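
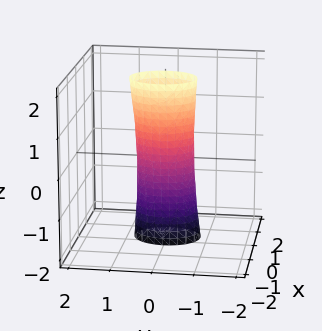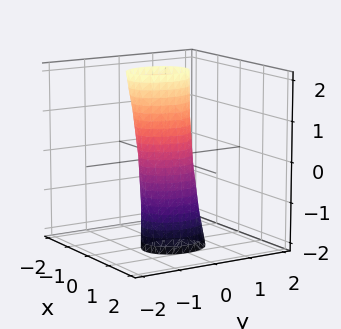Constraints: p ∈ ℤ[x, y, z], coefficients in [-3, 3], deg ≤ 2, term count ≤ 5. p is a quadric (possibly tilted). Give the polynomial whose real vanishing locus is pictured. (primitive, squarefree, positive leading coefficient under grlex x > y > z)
1. The degree is 2 — no degree-1 surface has this shape.
2. Reading off the gridlines: no z-intercept at any integer in the box.
3. Solving for integer coefficients yields p as stated.

3*x^2 + x*z + 2*y^2 - 1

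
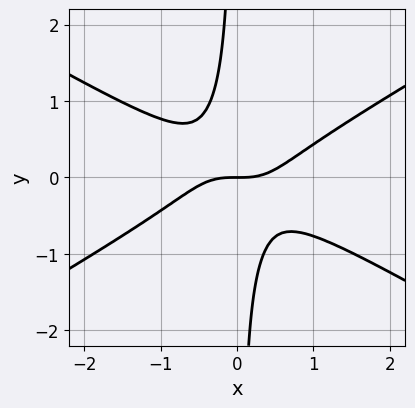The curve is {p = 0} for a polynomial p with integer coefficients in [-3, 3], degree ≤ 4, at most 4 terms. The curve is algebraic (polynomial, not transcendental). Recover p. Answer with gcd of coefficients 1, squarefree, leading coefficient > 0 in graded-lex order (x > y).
x^3 - 3*x*y^2 - y

(a) deg p = 3.
(b) From the axis intercepts and sections: it crosses the x-axis at the gridline x = 0; one y-axis crossing is at y = 0.
(c) Solving for integer coefficients yields p as stated.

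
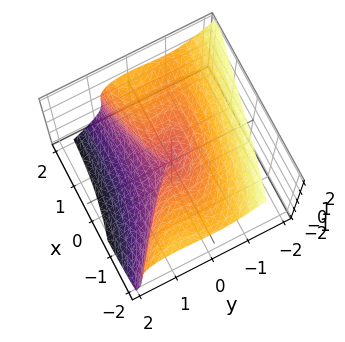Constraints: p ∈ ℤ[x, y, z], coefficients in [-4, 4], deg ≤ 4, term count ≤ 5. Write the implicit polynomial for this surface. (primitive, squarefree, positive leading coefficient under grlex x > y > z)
2*x*y^2 + 3*y^3 + 2*z^3 - x^2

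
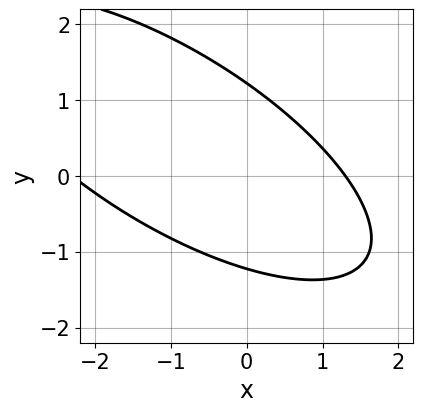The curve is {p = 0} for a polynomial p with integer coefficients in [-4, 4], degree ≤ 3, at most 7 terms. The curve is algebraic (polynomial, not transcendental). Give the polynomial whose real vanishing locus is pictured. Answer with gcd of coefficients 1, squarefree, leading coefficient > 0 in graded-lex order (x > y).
First, deg p = 2. The shape is more complex than any degree-1 curve.
Finally, putting this together gives p.

x^2 + 2*x*y + 2*y^2 + x - 3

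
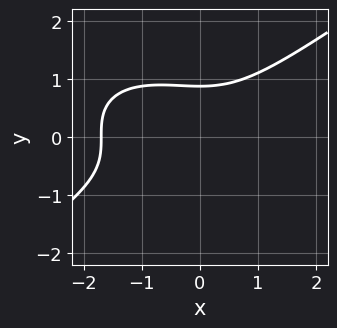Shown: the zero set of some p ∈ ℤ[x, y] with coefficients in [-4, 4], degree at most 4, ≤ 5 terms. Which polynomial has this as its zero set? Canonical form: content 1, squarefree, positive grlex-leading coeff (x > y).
x^3 - 3*y^3 + x^2 + 2

(a) Degree: no degree-2 curve has this shape, so deg p = 3.
(b) Matching integer coefficients to the picture gives p.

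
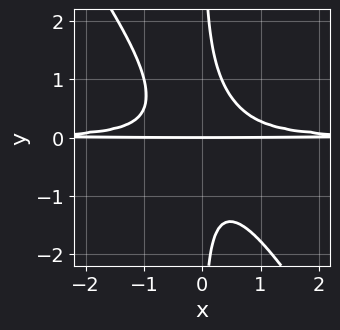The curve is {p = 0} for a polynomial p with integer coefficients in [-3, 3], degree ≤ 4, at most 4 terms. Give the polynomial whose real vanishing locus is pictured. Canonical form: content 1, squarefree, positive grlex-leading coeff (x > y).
3*x^2*y^2 + 2*x*y^3 - y

First, deg p = 4. The shape is more complex than any degree-3 curve.
Then, observable constraints: every point of the x-axis in the box is on the curve; it meets the y-axis at y = 0 (among the integer gridlines).
Finally, solving for integer coefficients yields p as stated.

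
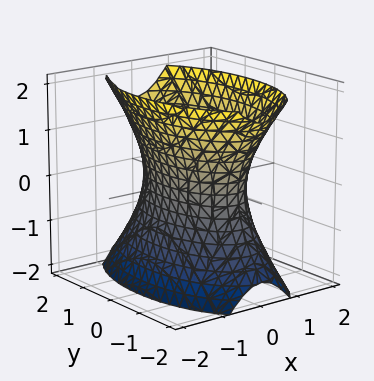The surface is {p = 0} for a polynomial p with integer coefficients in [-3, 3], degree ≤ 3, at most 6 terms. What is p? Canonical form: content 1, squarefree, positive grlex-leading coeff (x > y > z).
First, degree: an hourglass — one-sheet hyperboloid; a quadric, so deg p = 2.
Next, symmetries: the z ↦ −z reflection is a symmetry, so z appears only in even powers; it's symmetric under x → −x, forcing even powers of x; the y ↦ −y reflection is a symmetry, so y appears only in even powers.
Next, against the integer gridlines: the surface avoids every integer z-axis point in the box.
Finally, matching integer coefficients to the picture gives p.

3*x^2 + y^2 - z^2 - 2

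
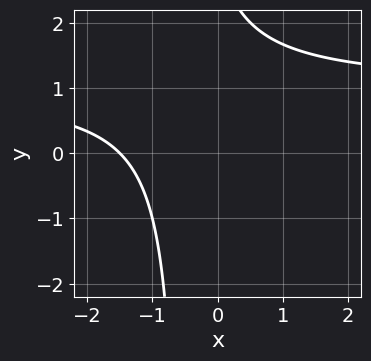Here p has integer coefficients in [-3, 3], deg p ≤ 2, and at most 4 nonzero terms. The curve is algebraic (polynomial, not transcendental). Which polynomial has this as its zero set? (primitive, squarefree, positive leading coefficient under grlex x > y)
2*x*y - 2*x + y - 3

First, deg p = 2. No degree-1 curve has this shape.
Next, from the axis intercepts and sections: no y-intercept at any integer in the box.
Finally, putting this together gives p.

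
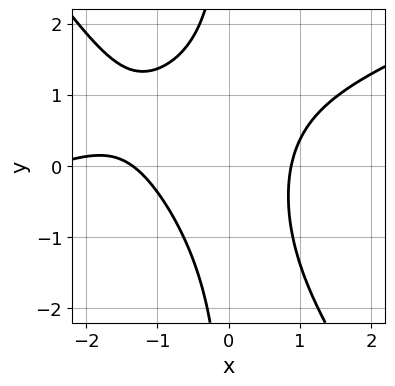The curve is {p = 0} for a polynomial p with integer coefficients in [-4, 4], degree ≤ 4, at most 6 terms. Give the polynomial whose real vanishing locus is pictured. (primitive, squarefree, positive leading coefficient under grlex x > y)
x^3 - 2*x^2*y - 2*x*y^2 + 3*x^2 - 3

Degree: the shape is more complex than any degree-2 curve, so deg p = 3.
From the visible intercepts: no y-intercept at any integer in the box.
Solving for integer coefficients yields p as stated.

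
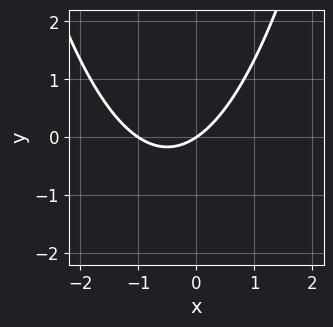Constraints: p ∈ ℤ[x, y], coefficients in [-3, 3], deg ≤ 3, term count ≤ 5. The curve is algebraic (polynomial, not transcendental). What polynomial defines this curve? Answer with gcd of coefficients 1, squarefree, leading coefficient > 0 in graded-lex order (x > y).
2*x^2 + 2*x - 3*y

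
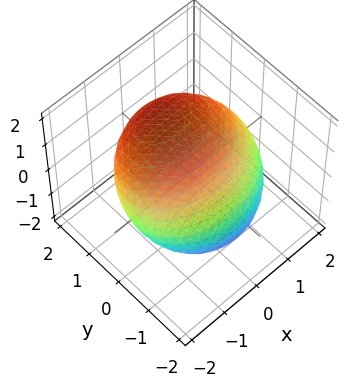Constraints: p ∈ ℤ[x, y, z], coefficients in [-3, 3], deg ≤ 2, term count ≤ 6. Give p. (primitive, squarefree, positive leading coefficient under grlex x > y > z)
x^2 + 2*y^2 - 3*y*z + 3*z^2 - 3

1. Degree: the shape is more complex than any degree-1 surface, so deg p = 2.
2. Observable constraints: the z-axis gridline crossings are at z ∈ {-1, 1}.
3. The integer polynomial consistent with all of this is the stated p.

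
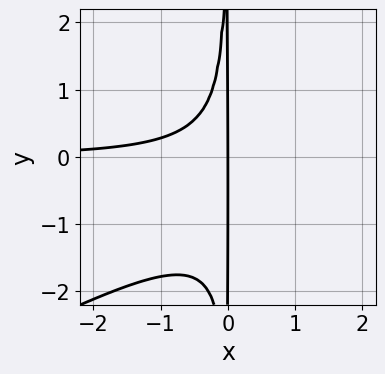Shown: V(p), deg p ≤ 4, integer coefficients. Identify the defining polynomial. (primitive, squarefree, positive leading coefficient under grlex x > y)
x^3*y - 2*x^2*y^2 - 2*x^2*y - x

First, deg p = 4.
Next, reading off the gridlines: the visible y-axis segment lies entirely on the curve; it meets the x-axis at x = 0 (among the integer gridlines).
Finally, matching integer coefficients to the picture gives p.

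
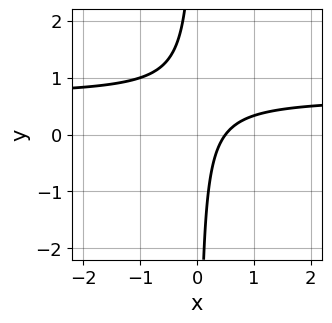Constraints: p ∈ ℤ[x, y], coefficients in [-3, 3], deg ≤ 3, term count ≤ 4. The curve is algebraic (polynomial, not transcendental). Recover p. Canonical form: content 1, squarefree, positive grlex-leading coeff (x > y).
3*x*y - 2*x + 1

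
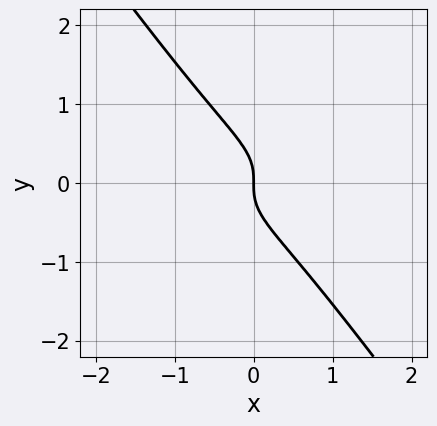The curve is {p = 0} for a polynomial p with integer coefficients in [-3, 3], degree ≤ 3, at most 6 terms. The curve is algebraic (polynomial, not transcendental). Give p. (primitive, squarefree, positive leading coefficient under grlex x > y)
The degree is 3 — the shape is more complex than any degree-2 curve.
From the visible intercepts: one y-axis crossing is at y = 0; it crosses the x-axis at the gridline x = 0.
Assembling these constraints gives the stated polynomial.

x^2*y - 2*x*y^2 - 2*y^3 - x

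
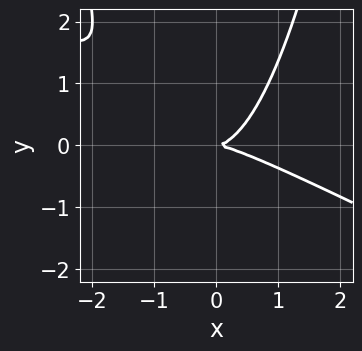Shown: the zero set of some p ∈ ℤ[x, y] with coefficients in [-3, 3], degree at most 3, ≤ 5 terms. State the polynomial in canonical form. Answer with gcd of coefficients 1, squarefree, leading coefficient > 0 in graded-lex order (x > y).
(a) The degree is 3 — the shape is more complex than any degree-2 curve.
(b) From the visible intercepts: it meets the y-axis at y = 0 (among the integer gridlines); it crosses the x-axis at the gridline x = 0.
(c) These observations pin down the coefficients.

x^3 + 2*x^2*y - 2*y^2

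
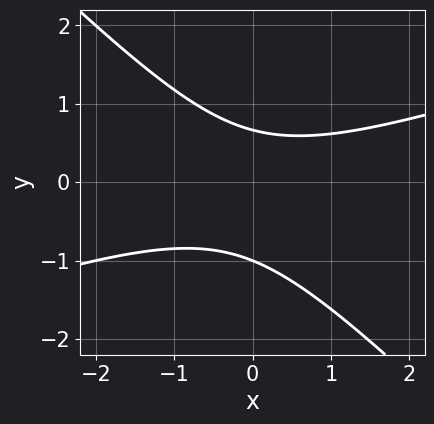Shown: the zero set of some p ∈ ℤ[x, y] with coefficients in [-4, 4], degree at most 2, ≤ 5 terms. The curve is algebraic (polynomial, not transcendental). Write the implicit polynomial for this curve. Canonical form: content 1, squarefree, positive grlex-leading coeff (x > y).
(a) Degree: a generic line meets the curve in up to 2 points, so deg p = 2.
(b) Against the integer gridlines: it crosses the y-axis at the gridline y = -1; the curve avoids every integer x-axis point in the box.
(c) The integer polynomial consistent with all of this is the stated p.

x^2 - 2*x*y - 3*y^2 - y + 2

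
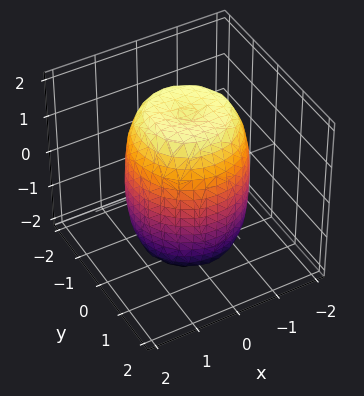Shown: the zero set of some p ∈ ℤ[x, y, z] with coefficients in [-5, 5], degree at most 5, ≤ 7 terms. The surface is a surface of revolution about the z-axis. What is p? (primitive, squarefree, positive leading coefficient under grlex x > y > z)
2*x^4 + 4*x^2*y^2 + 2*y^4 - 2*x^2 - 2*y^2 + z^2 - 3

The degree is 4 — no degree-3 surface has this shape.
Symmetry: the z-axis is an axis of rotation, so x and y enter only as x² + y².
From the visible intercepts: a circular section at z = 1 has radius between 1 and 2.
Putting this together gives p.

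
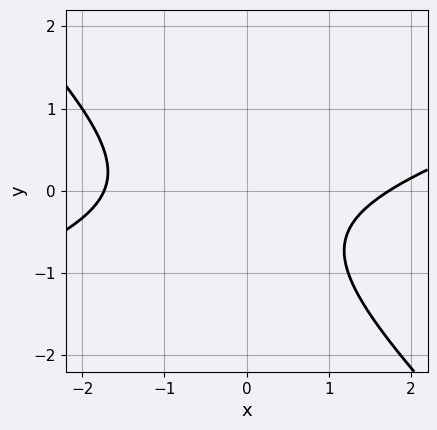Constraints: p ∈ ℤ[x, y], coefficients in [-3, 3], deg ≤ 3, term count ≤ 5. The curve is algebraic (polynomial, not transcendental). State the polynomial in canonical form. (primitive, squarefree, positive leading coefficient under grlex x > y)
(a) deg p = 2. No degree-1 curve has this shape.
(b) Reading off the gridlines: no y-intercept at any integer in the box.
(c) Solving for integer coefficients yields p as stated.

x^2 - 2*x*y - 3*y^2 - 2*y - 3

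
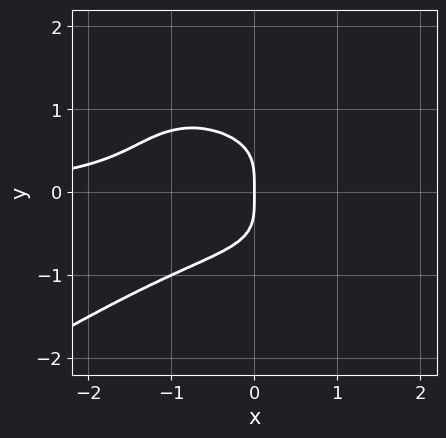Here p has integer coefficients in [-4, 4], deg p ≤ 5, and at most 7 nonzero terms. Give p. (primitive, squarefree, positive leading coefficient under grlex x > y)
x^3*y - x*y^3 - 3*y^4 - x^2*y - 2*x

(a) The degree is 4 — a generic line meets the curve in up to 4 points.
(b) Observable constraints: it meets the x-axis at x = 0 (among the integer gridlines); one y-axis crossing is at y = 0.
(c) Putting this together gives p.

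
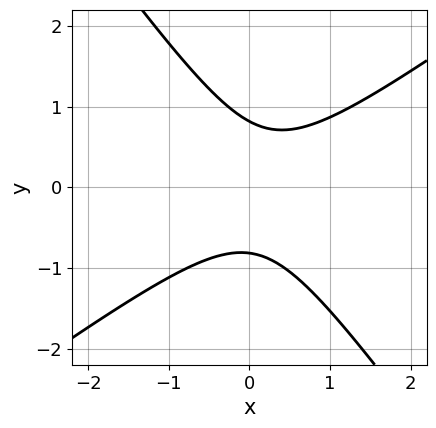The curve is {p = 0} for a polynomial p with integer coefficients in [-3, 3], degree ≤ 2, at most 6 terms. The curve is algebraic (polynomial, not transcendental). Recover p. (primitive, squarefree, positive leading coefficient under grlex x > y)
First, the degree is 2 — no degree-1 curve has this shape.
Next, against the integer gridlines: the curve avoids every integer x-axis point in the box.
Finally, putting this together gives p.

3*x^2 - 2*x*y - 3*y^2 - x + 2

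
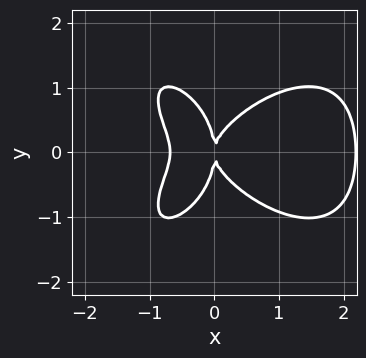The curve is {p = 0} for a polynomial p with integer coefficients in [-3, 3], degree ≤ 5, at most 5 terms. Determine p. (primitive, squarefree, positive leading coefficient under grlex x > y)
2*x^4 + 2*y^4 - 3*x^3 + 3*x*y^2 - 3*x^2

First, degree: the shape is more complex than any degree-3 curve, so deg p = 4.
Next, symmetries: it's symmetric under y → −y, forcing even powers of y.
Next, checking where it meets the axes: it meets the y-axis at y = 0 (among the integer gridlines); it meets the x-axis at x = 0 (among the integer gridlines).
Finally, fitting integer coefficients to these (and the overall shape) gives p.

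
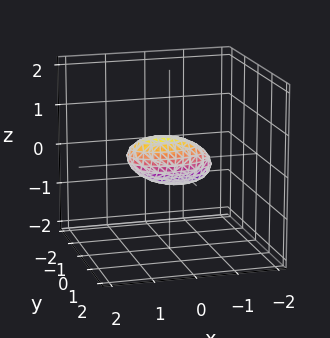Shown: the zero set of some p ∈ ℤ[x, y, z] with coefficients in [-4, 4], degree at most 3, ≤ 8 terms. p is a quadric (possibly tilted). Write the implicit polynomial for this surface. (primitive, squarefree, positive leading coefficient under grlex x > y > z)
x^2 - x*z + 3*y^2 - 3*y*z + 3*z^2 - 1

1. Degree: no degree-1 surface has this shape, so deg p = 2.
2. Checking where it meets the axes: among the integer gridlines, it crosses the x-axis at x ∈ {-1, 1}.
3. The integer polynomial consistent with all of this is the stated p.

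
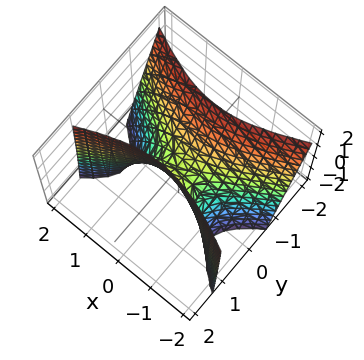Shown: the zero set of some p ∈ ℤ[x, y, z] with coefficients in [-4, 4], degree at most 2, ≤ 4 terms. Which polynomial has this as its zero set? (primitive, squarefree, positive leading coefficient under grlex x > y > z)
(a) deg p = 2. No degree-1 surface has this shape.
(b) Reading off the gridlines: it crosses the x-axis at the gridline x = 0; one y-axis crossing is at y = 0; it meets the z-axis at z = 0 (among the integer gridlines).
(c) Solving for integer coefficients yields p as stated.

x^2 - 3*y^2 - y*z + z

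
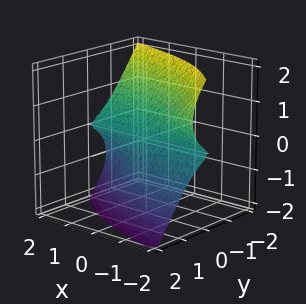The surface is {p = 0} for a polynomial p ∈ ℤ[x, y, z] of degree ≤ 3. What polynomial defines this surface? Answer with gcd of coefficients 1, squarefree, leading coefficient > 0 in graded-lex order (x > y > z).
3*x*z^2 + 3*y^3 + 3*y*z^2 + 3*z^3 + y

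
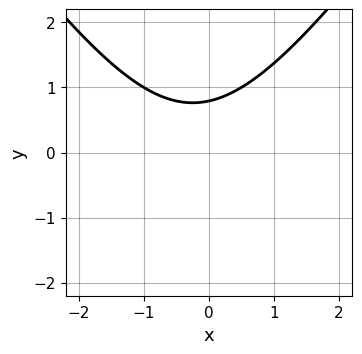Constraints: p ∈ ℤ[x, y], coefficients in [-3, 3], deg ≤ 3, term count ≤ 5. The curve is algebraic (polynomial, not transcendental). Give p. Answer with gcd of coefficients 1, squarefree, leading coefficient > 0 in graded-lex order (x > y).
First, the degree is 2 — a generic line meets the curve in up to 2 points.
Next, reading off the gridlines: the curve avoids every integer x-axis point in the box.
Finally, these observations pin down the coefficients.

2*x^2 - y^2 + x - 3*y + 3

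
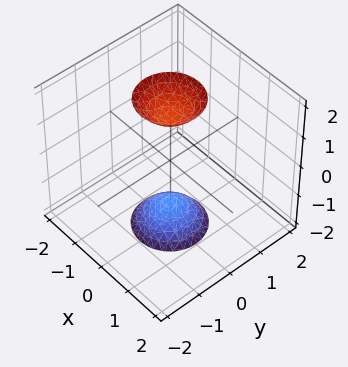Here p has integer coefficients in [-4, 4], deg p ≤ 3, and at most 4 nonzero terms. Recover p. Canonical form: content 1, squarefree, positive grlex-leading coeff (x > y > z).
(a) I count 2 distinct pieces. Treating them together as one polynomial.
(b) The degree is 2 — two separate bowl-shaped sheets opening away from each other; a quadric.
(c) Symmetries: it's symmetric under z → −z, forcing even powers of z; rotational symmetry about the z-axis ⇒ p depends on x, y only through x² + y².
(d) From the axis intercepts and sections: a circular section at z = 2 has radius between 0 and 1; the surface avoids every integer x-axis point in the box; the surface avoids every integer y-axis point in the box.
(e) Matching integer coefficients to the picture gives p.

3*x^2 + 3*y^2 - z^2 + 2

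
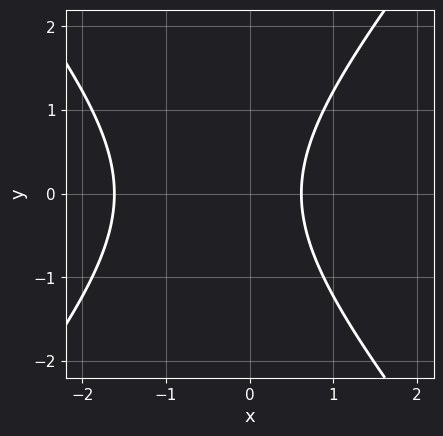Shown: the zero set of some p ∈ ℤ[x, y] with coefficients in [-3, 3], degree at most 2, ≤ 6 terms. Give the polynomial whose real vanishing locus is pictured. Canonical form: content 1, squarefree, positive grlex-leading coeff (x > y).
(a) Degree: a generic line meets the curve in up to 2 points, so deg p = 2.
(b) Symmetries: the y ↦ −y reflection is a symmetry, so y appears only in even powers.
(c) From the visible intercepts: the curve avoids every integer y-axis point in the box.
(d) Fitting integer coefficients to these (and the overall shape) gives p.

3*x^2 - 2*y^2 + 3*x - 3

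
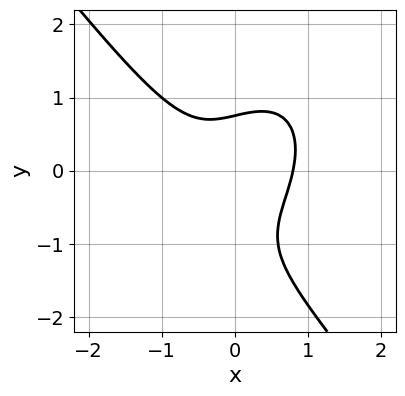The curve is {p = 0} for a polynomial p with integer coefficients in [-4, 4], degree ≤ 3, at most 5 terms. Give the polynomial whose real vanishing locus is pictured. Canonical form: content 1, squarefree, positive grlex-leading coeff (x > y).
2*x^3 + y^3 - x*y + y^2 - 1

(a) Degree: a generic line meets the curve in up to 3 points, so deg p = 3.
(b) The integer polynomial consistent with all of this is the stated p.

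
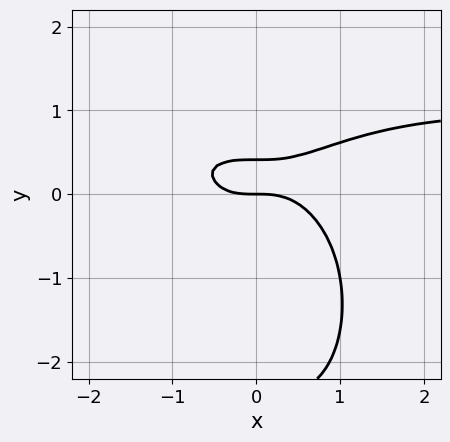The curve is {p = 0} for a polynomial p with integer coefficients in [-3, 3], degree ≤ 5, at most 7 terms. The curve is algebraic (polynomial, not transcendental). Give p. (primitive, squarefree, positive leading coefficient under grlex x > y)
x^3*y - x^3 + y^3 + 2*y^2 - y

1. Degree: the shape is more complex than any degree-3 curve, so deg p = 4.
2. Checking where it meets the axes: one x-axis crossing is at x = 0; one y-axis crossing is at y = 0.
3. Assembling these constraints gives the stated polynomial.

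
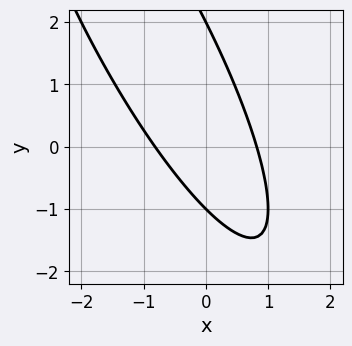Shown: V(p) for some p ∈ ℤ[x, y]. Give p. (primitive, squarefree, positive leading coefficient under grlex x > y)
3*x^2 + 3*x*y + y^2 - y - 2

First, deg p = 2. No degree-1 curve has this shape.
Then, from the visible intercepts: the y-axis gridline crossings are at y ∈ {-1, 2}.
Finally, the integer polynomial consistent with all of this is the stated p.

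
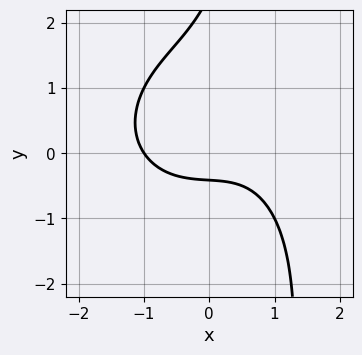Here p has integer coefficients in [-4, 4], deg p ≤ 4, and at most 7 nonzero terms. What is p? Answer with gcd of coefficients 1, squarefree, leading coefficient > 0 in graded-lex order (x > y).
x^3 + x*y^2 - y^2 + 2*y + 1

deg p = 3. The shape is more complex than any degree-2 curve.
From the visible intercepts: it crosses the x-axis at the gridline x = -1.
Solving for integer coefficients yields p as stated.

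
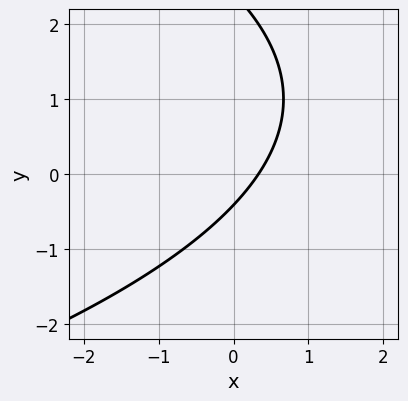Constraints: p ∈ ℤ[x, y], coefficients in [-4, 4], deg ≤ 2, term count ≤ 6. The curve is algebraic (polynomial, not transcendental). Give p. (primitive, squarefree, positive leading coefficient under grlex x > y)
deg p = 2. A generic line meets the curve in up to 2 points.
Putting this together gives p.

y^2 + 3*x - 2*y - 1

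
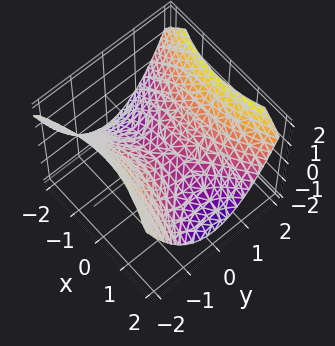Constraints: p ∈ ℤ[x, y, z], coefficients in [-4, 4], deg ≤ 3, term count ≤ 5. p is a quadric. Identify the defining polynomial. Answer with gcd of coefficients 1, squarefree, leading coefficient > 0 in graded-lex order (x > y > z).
x^2 - 2*y^2 + 3*z

First, deg p = 2. A saddle surface; a quadric.
Then, symmetries: mirror symmetry x ↦ −x ⇒ only even powers of x; it's symmetric under y → −y, forcing even powers of y.
Then, reading off the gridlines: it crosses the x-axis at the gridline x = 0; one y-axis crossing is at y = 0.
Finally, the integer polynomial consistent with all of this is the stated p.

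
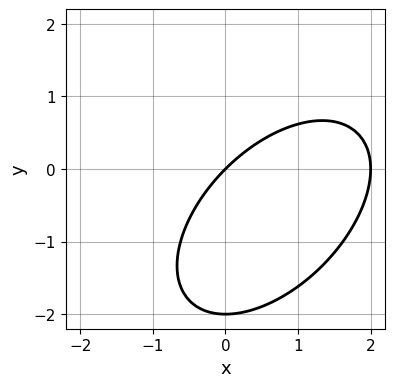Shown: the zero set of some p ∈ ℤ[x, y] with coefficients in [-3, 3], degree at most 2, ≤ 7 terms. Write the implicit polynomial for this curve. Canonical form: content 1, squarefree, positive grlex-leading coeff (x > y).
1. Degree: the shape is more complex than any degree-1 curve, so deg p = 2.
2. From the visible intercepts: among the integer gridlines, it crosses the y-axis at y ∈ {-2, 0}; the x-axis gridline crossings are at x ∈ {0, 2}.
3. Solving for integer coefficients yields p as stated.

x^2 - x*y + y^2 - 2*x + 2*y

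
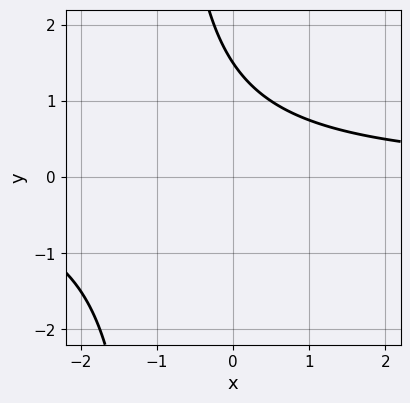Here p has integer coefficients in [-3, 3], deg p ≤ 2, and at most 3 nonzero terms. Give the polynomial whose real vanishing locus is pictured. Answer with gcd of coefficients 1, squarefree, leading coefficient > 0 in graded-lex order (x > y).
First, degree: a generic line meets the curve in up to 2 points, so deg p = 2.
Next, against the integer gridlines: the curve avoids every integer x-axis point in the box.
Finally, putting this together gives p.

2*x*y + 2*y - 3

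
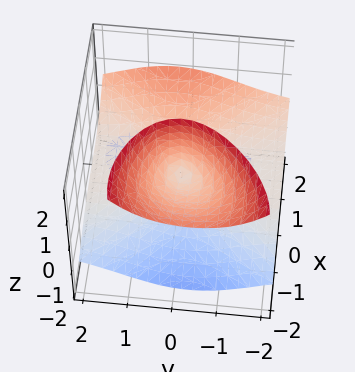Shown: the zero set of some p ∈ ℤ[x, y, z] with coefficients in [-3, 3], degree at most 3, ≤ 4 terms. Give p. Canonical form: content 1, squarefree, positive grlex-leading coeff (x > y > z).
x^3 + x*y*z - 3*x*z^2 - 3*y^2*z

The picture has 2 separate pieces. They look like related sheets of one shape, so recover p as a whole.
Degree: a generic line meets the surface in up to 3 points, so deg p = 3.
Against the integer gridlines: the visible z-axis segment lies entirely on the surface; one x-axis crossing is at x = 0; every point of the y-axis in the box is on the surface.
Fitting integer coefficients to these (and the overall shape) gives p.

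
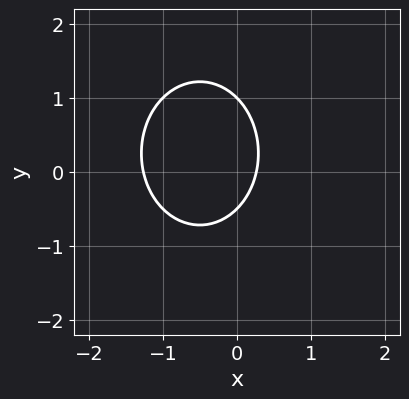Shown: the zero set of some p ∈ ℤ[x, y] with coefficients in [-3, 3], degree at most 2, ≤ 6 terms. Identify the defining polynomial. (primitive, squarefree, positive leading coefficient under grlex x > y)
3*x^2 + 2*y^2 + 3*x - y - 1

(a) Degree: the shape is more complex than any degree-1 curve, so deg p = 2.
(b) Observable constraints: it crosses the y-axis at the gridline y = 1.
(c) Assembling these constraints gives the stated polynomial.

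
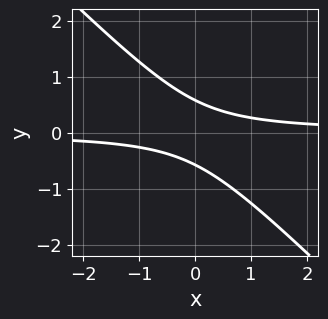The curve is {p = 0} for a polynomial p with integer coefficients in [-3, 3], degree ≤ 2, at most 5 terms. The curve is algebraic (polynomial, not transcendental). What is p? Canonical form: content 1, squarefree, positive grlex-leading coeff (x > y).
3*x*y + 3*y^2 - 1

The degree is 2 — no degree-1 curve has this shape.
Reading off the gridlines: the curve avoids every integer x-axis point in the box.
Assembling these constraints gives the stated polynomial.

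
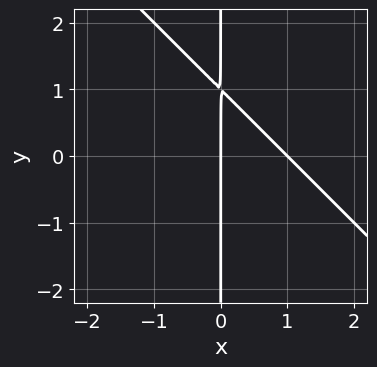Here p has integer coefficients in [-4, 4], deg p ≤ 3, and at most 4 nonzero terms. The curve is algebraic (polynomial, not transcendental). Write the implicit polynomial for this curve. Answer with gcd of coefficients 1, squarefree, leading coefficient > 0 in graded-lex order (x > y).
x^2 + x*y - x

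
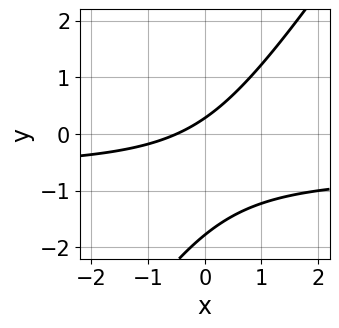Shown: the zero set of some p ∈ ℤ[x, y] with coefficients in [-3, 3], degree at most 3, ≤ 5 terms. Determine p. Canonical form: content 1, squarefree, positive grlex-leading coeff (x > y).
The degree is 2 — no degree-1 curve has this shape.
Solving for integer coefficients yields p as stated.

3*x*y - 2*y^2 + 2*x - 3*y + 1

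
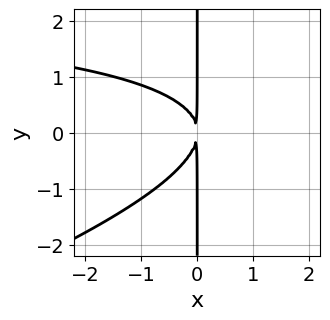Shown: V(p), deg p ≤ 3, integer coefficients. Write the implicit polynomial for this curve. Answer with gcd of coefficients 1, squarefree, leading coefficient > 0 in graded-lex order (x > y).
The degree is 3 — a generic line meets the curve in up to 3 points.
Against the integer gridlines: every point of the y-axis in the box is on the curve.
Matching integer coefficients to the picture gives p.

x^2*y - 3*x*y^2 - 3*x^2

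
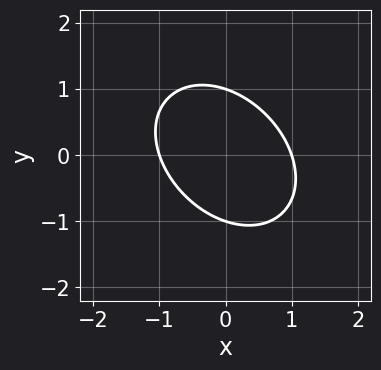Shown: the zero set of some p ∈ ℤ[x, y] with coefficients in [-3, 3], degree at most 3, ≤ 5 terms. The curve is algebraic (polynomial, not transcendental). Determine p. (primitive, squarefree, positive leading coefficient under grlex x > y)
3*x^2 + 2*x*y + 3*y^2 - 3

1. deg p = 2. A generic line meets the curve in up to 2 points.
2. Reading off the gridlines: among the integer gridlines, it crosses the y-axis at y ∈ {-1, 1}; among the integer gridlines, it crosses the x-axis at x ∈ {-1, 1}.
3. Fitting integer coefficients to these (and the overall shape) gives p.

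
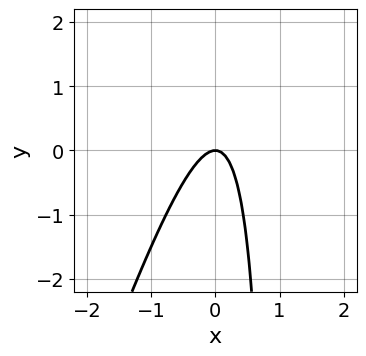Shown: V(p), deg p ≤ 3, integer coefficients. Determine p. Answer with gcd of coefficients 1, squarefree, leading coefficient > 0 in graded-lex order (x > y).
3*x^2 - x*y + y

Degree: a generic line meets the curve in up to 2 points, so deg p = 2.
Against the integer gridlines: one x-axis crossing is at x = 0; it crosses the y-axis at the gridline y = 0.
Assembling these constraints gives the stated polynomial.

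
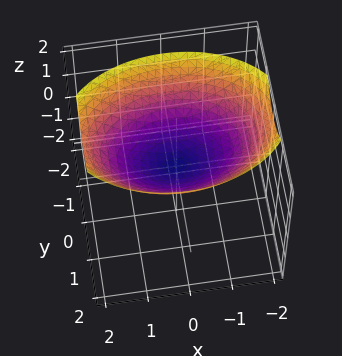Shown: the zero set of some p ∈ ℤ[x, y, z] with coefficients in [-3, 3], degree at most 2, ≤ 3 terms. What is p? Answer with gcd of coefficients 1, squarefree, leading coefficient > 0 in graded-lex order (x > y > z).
x^2 + 2*y^2 - 3*z

deg p = 2.
Symmetries: the x ↦ −x reflection is a symmetry, so x appears only in even powers; it's symmetric under y → −y, forcing even powers of y.
Reading off the gridlines: it crosses the x-axis at the gridline x = 0; it meets the z-axis at z = 0 (among the integer gridlines); one y-axis crossing is at y = 0.
Matching integer coefficients to the picture gives p.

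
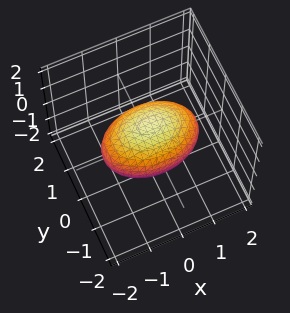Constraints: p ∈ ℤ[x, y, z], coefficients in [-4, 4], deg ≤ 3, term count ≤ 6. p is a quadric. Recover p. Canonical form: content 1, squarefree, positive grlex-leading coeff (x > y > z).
x^2 + 2*y^2 + 2*z^2 - 2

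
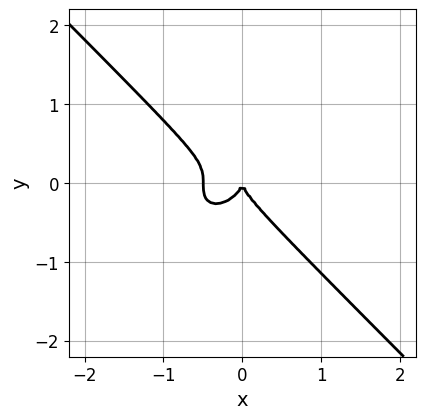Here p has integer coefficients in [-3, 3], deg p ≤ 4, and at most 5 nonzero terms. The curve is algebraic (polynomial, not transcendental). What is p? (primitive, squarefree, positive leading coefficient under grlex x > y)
2*x^3 + 2*y^3 + x^2

(a) deg p = 3.
(b) From the axis intercepts and sections: it meets the x-axis at x = 0 (among the integer gridlines); one y-axis crossing is at y = 0.
(c) Fitting integer coefficients to these (and the overall shape) gives p.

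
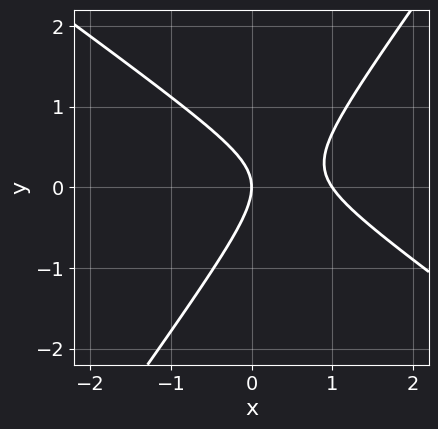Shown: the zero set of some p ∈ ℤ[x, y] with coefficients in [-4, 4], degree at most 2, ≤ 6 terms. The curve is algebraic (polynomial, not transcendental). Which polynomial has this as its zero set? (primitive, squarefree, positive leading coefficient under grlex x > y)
Degree: the shape is more complex than any degree-1 curve, so deg p = 2.
Checking where it meets the axes: it meets the y-axis at y = 0 (among the integer gridlines); among the integer gridlines, it crosses the x-axis at x ∈ {0, 1}.
These observations pin down the coefficients.

3*x^2 + 2*x*y - 3*y^2 - 3*x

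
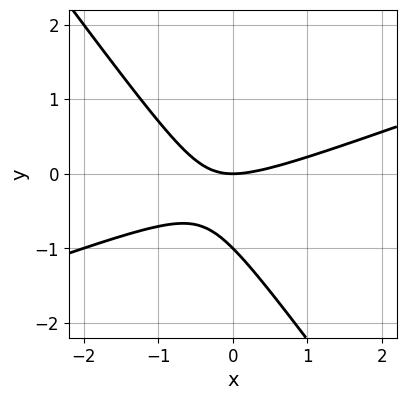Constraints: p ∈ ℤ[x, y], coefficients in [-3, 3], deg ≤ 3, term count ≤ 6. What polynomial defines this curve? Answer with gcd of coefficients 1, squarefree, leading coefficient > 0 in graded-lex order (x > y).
x^2 - 2*x*y - 2*y^2 - 2*y

(a) deg p = 2. A generic line meets the curve in up to 2 points.
(b) Reading off the gridlines: one x-axis crossing is at x = 0; among the integer gridlines, it crosses the y-axis at y ∈ {-1, 0}.
(c) Matching integer coefficients to the picture gives p.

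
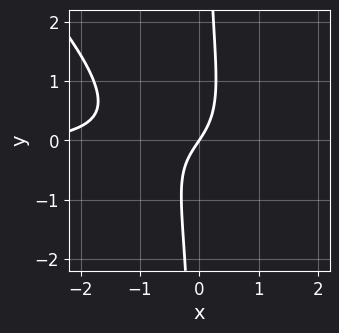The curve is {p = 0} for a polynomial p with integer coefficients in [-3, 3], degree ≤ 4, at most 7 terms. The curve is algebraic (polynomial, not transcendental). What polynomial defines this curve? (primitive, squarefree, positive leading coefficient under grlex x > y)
3*x^2*y + 3*x*y^2 + x^2 + 3*x - 2*y

(a) Degree: the shape is more complex than any degree-2 curve, so deg p = 3.
(b) Checking where it meets the axes: one x-axis crossing is at x = 0; it meets the y-axis at y = 0 (among the integer gridlines).
(c) Assembling these constraints gives the stated polynomial.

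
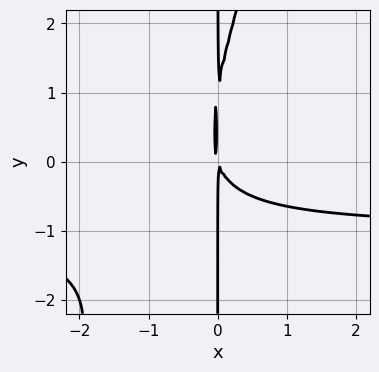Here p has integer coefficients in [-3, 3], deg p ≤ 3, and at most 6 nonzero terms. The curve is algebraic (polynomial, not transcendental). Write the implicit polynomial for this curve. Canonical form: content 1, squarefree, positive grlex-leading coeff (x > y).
(a) Degree: a generic line meets the curve in up to 3 points, so deg p = 3.
(b) From the visible intercepts: the visible y-axis segment lies entirely on the curve.
(c) Solving for integer coefficients yields p as stated.

3*x^2*y - x*y^2 + 3*x^2 + x*y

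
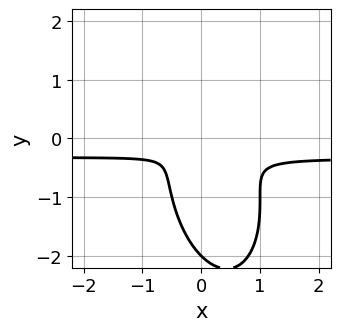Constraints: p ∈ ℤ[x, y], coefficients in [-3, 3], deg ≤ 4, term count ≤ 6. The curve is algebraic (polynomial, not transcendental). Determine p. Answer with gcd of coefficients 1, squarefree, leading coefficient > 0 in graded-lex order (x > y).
(a) The degree is 3 — a generic line meets the curve in up to 3 points.
(b) From the visible intercepts: it meets the y-axis at y = -2 (among the integer gridlines).
(c) Assembling these constraints gives the stated polynomial.

3*x^2*y + x*y^2 + y^3 + x^2 + 2*y^2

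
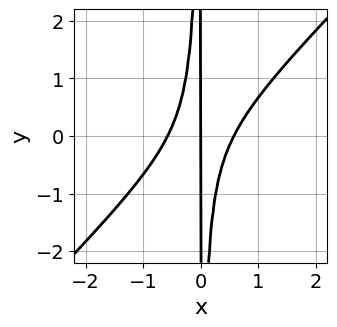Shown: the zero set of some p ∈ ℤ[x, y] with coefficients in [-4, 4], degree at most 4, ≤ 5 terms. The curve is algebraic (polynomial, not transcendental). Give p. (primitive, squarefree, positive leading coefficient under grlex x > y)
(a) The degree is 3 — no degree-2 curve has this shape.
(b) From the visible intercepts: it crosses the x-axis at the gridline x = 0; the visible y-axis segment lies entirely on the curve.
(c) Together with the visible shape, these determine p as stated.

3*x^3 - 3*x^2*y - x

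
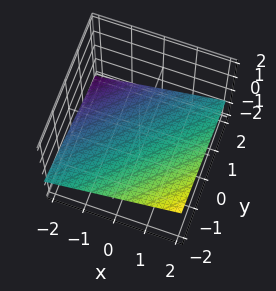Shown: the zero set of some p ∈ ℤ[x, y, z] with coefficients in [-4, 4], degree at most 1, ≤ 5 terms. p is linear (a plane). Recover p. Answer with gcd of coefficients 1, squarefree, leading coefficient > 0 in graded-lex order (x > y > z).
x - y - 3*z - 2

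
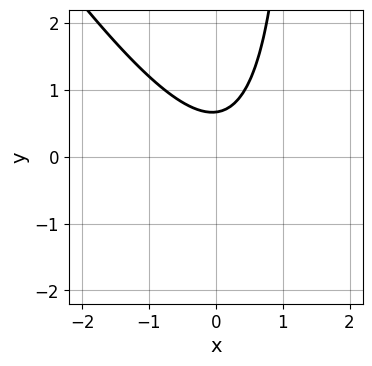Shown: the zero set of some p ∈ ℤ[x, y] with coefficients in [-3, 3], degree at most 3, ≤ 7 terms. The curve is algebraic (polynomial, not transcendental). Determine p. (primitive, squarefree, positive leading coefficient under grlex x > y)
1. The degree is 2 — no degree-1 curve has this shape.
2. Observable constraints: no x-intercept at any integer in the box.
3. Assembling these constraints gives the stated polynomial.

3*x^2 + 2*x*y - x - 3*y + 2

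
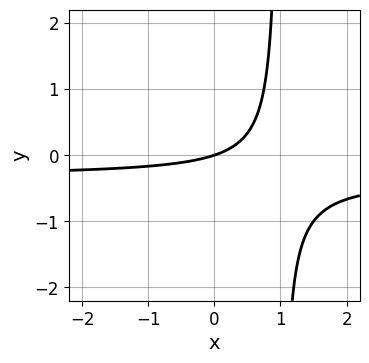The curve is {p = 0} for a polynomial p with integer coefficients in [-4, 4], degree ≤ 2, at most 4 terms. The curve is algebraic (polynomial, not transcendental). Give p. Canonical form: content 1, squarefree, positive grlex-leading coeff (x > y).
3*x*y + x - 3*y

1. Degree: no degree-1 curve has this shape, so deg p = 2.
2. From the visible intercepts: it meets the x-axis at x = 0 (among the integer gridlines); it crosses the y-axis at the gridline y = 0.
3. The integer polynomial consistent with all of this is the stated p.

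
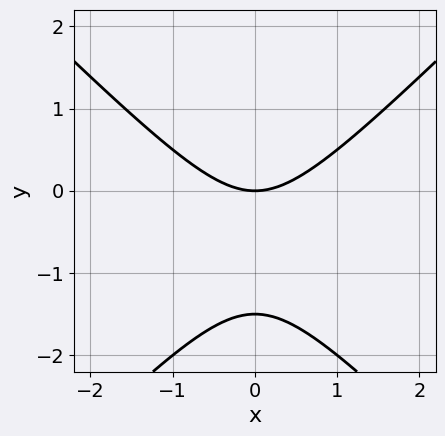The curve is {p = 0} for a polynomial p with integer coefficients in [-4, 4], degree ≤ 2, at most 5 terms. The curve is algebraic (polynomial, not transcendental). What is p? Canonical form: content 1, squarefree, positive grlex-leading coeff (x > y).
2*x^2 - 2*y^2 - 3*y

1. deg p = 2. The shape is more complex than any degree-1 curve.
2. Symmetries: mirror symmetry x ↦ −x ⇒ only even powers of x.
3. From the axis intercepts and sections: one x-axis crossing is at x = 0; it meets the y-axis at y = 0 (among the integer gridlines).
4. Matching integer coefficients to the picture gives p.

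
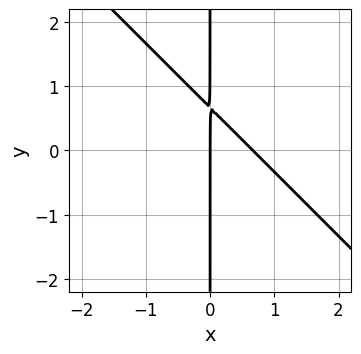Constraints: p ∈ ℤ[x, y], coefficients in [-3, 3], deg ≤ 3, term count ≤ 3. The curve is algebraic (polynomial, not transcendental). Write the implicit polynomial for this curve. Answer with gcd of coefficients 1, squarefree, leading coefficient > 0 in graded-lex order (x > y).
3*x^2 + 3*x*y - 2*x

deg p = 2. No degree-1 curve has this shape.
Observable constraints: it meets the x-axis at x = 0 (among the integer gridlines); every point of the y-axis in the box is on the curve.
Putting this together gives p.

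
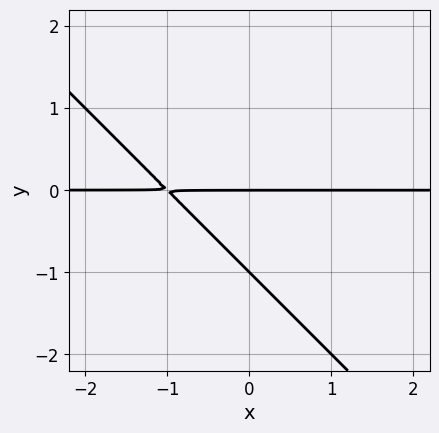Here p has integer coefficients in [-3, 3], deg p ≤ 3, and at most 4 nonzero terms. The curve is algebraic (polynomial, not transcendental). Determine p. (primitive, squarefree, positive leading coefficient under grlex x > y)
x*y + y^2 + y

1. The degree is 2 — the shape is more complex than any degree-1 curve.
2. Against the integer gridlines: the y-axis gridline crossings are at y ∈ {-1, 0}; every point of the x-axis in the box is on the curve.
3. These observations pin down the coefficients.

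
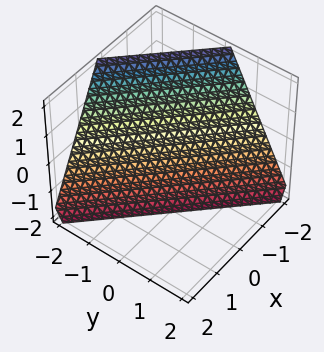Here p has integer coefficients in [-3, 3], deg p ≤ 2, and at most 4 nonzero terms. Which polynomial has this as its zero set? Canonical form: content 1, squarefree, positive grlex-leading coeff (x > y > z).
2*x + 2*y + z + 2

First, the degree is 1 — the surface is flat (a plane).
Next, observable constraints: it crosses the x-axis at the gridline x = -1; it crosses the z-axis at the gridline z = -2; it meets the y-axis at y = -1 (among the integer gridlines).
Finally, matching integer coefficients to the picture gives p.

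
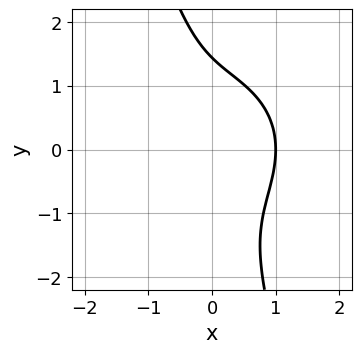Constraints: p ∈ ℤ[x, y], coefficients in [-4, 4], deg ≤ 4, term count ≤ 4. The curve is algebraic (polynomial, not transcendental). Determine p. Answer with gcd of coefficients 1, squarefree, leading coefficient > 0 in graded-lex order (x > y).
3*x^3 + 3*x*y^2 + y^3 - 3

(a) deg p = 3. No degree-2 curve has this shape.
(b) From the visible intercepts: one x-axis crossing is at x = 1.
(c) The integer polynomial consistent with all of this is the stated p.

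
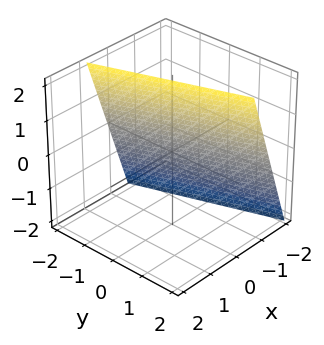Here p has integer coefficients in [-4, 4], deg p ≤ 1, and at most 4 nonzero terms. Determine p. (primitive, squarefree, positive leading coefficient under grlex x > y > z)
Degree: every cross-section is a straight line — this is a plane, so deg p = 1.
Reading off the gridlines: it meets the z-axis at z = 2 (among the integer gridlines); it meets the y-axis at y = -2 (among the integer gridlines).
Solving for integer coefficients yields p as stated.

3*x + y - z + 2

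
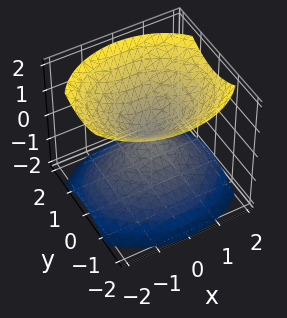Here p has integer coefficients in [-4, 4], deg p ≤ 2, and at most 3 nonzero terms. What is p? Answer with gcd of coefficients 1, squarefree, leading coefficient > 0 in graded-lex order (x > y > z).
2*x^2 + 3*y^2 - 3*z^2

There are 2 components. They look like related sheets of one shape, so recover p as a whole.
Degree: a double cone through the origin; a quadric, so deg p = 2.
Symmetries: mirror symmetry x ↦ −x ⇒ only even powers of x; mirror symmetry y ↦ −y ⇒ only even powers of y; it's symmetric under z → −z, forcing even powers of z.
Observable constraints: one x-axis crossing is at x = 0; it meets the z-axis at z = 0 (among the integer gridlines); one y-axis crossing is at y = 0.
Putting this together gives p.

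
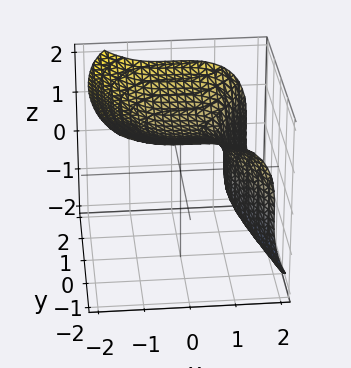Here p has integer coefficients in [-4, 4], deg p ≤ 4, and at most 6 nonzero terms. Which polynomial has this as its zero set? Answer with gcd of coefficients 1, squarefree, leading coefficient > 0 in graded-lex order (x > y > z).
x^3 + z^3 - y^2 - 1

First, deg p = 3. A generic line meets the surface in up to 3 points.
Next, observable constraints: it misses every integer gridline on the y-axis; it meets the z-axis at z = 1 (among the integer gridlines).
Finally, these observations pin down the coefficients. Check: (1, 0, 0) on the x-axis lies on the surface, and p(1, 0, 0) = 0. ✓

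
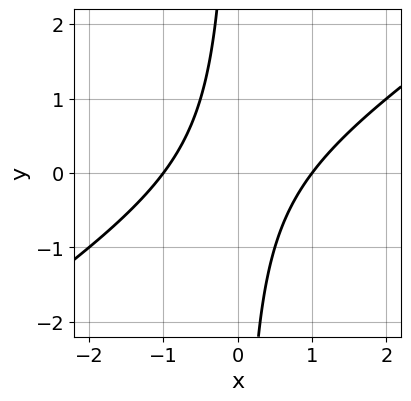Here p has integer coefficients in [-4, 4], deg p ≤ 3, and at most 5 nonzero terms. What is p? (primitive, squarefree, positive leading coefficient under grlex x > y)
2*x^2 - 3*x*y - 2

(a) deg p = 2. The shape is more complex than any degree-1 curve.
(b) From the visible intercepts: the curve avoids every integer y-axis point in the box; the x-axis gridline crossings are at x ∈ {-1, 1}.
(c) Putting this together gives p.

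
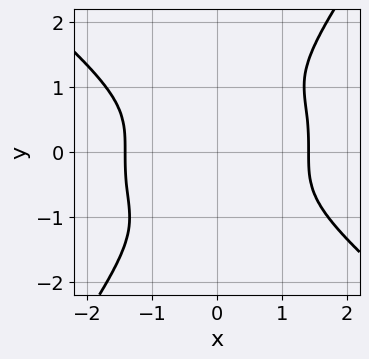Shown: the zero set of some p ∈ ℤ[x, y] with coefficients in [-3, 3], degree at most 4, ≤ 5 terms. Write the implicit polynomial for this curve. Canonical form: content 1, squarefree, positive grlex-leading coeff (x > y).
x^4 + x*y^3 - y^4 - 2*x^2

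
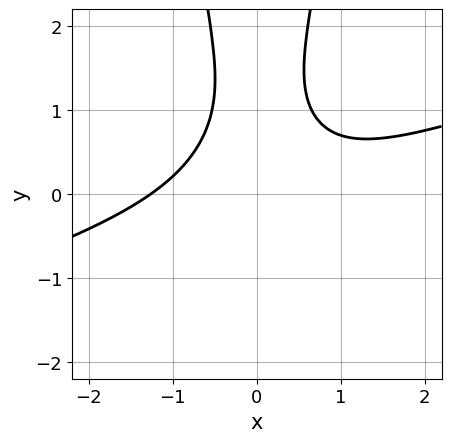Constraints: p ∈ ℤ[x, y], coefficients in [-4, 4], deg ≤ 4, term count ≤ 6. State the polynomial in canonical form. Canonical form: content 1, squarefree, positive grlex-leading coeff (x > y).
x^3 - 3*x^2*y + y^2 - 2*y + 2

1. Degree: the shape is more complex than any degree-2 curve, so deg p = 3.
2. Reading off the gridlines: it misses every integer gridline on the y-axis.
3. Putting this together gives p.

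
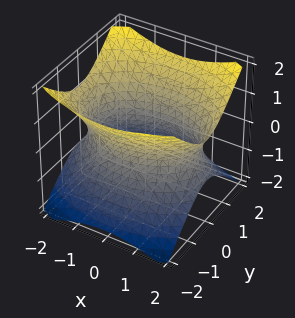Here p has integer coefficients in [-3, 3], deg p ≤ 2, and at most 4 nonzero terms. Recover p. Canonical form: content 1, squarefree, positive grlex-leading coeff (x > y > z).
Degree: an hourglass — one-sheet hyperboloid; a quadric, so deg p = 2.
Symmetries: it's symmetric under z → −z, forcing even powers of z; it's symmetric under y → −y, forcing even powers of y; mirror symmetry x ↦ −x ⇒ only even powers of x.
Reading off the gridlines: the surface avoids every integer z-axis point in the box.
The integer polynomial consistent with all of this is the stated p.

x^2 + 2*y^2 - 2*z^2 - 3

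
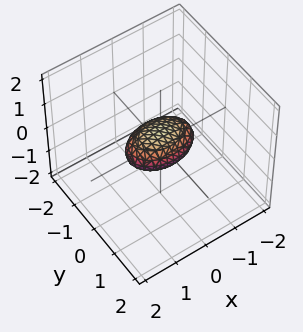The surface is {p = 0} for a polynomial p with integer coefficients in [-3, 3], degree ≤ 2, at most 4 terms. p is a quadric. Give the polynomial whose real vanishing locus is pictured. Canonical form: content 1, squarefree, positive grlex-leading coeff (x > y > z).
1. Degree: a closed, bounded, convex surface; a quadric, so deg p = 2.
2. Symmetries: the y ↦ −y reflection is a symmetry, so y appears only in even powers; it's symmetric under z → −z, forcing even powers of z; the x ↦ −x reflection is a symmetry, so x appears only in even powers.
3. Against the integer gridlines: among the integer gridlines, it crosses the x-axis at x ∈ {-1, 1}.
4. Solving for integer coefficients yields p as stated.

x^2 + 2*y^2 + 3*z^2 - 1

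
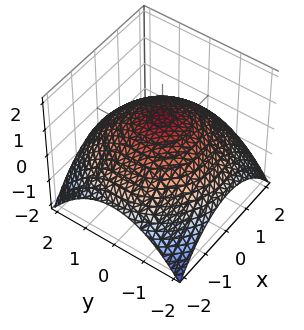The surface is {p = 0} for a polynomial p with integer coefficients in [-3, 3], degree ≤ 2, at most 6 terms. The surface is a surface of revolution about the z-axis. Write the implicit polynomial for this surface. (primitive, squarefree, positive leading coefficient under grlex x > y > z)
x^2 + y^2 + 3*z - 3

(a) deg p = 2.
(b) Symmetries: the z-axis is an axis of rotation, so x and y enter only as x² + y².
(c) Observable constraints: a circular section at z = 0 has radius between 1 and 2; it crosses the z-axis at the gridline z = 1.
(d) The integer polynomial consistent with all of this is the stated p.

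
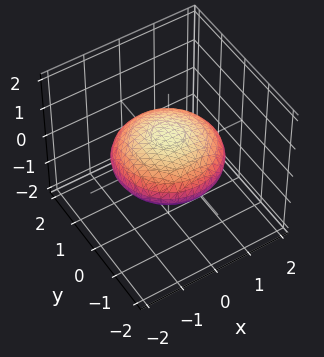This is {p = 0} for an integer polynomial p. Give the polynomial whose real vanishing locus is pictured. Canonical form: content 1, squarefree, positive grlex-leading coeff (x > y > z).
x^2 + y^2 + 3*z^2 - 2

deg p = 2. A closed, bounded, convex surface; a quadric.
Symmetry: the surface is invariant under rotation about z: p = q(x² + y², z); the z ↦ −z reflection is a symmetry, so z appears only in even powers.
From the axis intercepts and sections: a circular section at z = 0 has radius between 1 and 2.
Putting this together gives p.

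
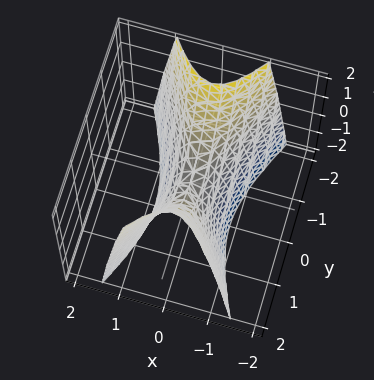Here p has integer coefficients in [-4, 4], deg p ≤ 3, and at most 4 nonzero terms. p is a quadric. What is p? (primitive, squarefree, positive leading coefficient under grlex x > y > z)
First, degree: a hyperbolic paraboloid; a quadric, so deg p = 2.
Then, symmetries: the y ↦ −y reflection is a symmetry, so y appears only in even powers; the x ↦ −x reflection is a symmetry, so x appears only in even powers.
Next, observable constraints: one y-axis crossing is at y = 0; one z-axis crossing is at z = 0.
Finally, putting this together gives p.

3*x^2 - y^2 + z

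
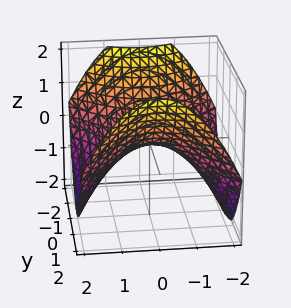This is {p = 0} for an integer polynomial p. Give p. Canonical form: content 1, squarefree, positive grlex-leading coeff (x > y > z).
First, deg p = 2. A hyperbolic paraboloid; a quadric.
Then, symmetries: mirror symmetry y ↦ −y ⇒ only even powers of y; the x ↦ −x reflection is a symmetry, so x appears only in even powers.
Then, from the axis intercepts and sections: it crosses the y-axis at the gridline y = 0; it meets the z-axis at z = 0 (among the integer gridlines); one x-axis crossing is at x = 0.
Finally, fitting integer coefficients to these (and the overall shape) gives p.

x^2 - y^2 + 2*z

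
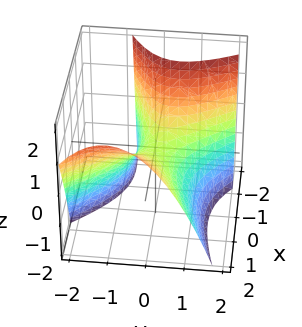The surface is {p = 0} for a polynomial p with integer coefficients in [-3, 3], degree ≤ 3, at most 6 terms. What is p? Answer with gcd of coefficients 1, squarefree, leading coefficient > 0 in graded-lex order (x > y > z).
x^2 - 2*x*y - x*z - 2*y^2 - 2*z

1. deg p = 2. The shape is more complex than any degree-1 surface.
2. Reading off the gridlines: one x-axis crossing is at x = 0; one y-axis crossing is at y = 0; it crosses the z-axis at the gridline z = 0.
3. Matching integer coefficients to the picture gives p.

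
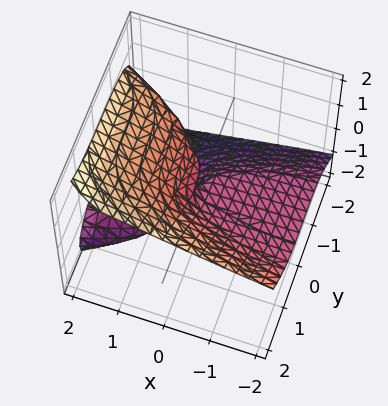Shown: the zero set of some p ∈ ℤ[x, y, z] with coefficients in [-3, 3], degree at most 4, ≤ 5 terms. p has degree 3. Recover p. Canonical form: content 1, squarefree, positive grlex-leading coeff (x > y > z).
y^3 - 2*z^3 + 3*x*z

The degree is 3 — no degree-2 surface has this shape.
Against the integer gridlines: one y-axis crossing is at y = 0; the visible x-axis segment lies entirely on the surface; it meets the z-axis at z = 0 (among the integer gridlines).
The integer polynomial consistent with all of this is the stated p.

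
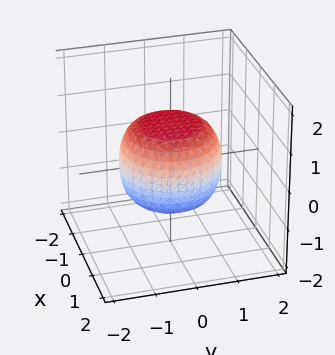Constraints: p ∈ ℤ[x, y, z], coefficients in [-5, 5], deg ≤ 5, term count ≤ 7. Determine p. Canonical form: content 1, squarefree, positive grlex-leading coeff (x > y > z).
2*x^4 + 4*x^2*y^2 + 2*y^4 - x^2 - y^2 + 3*z^2 - 3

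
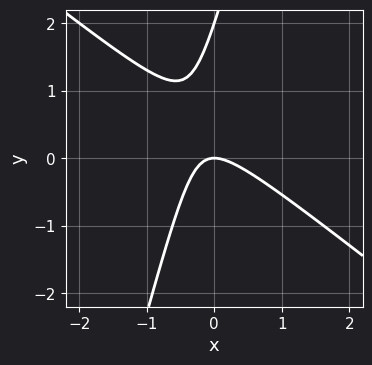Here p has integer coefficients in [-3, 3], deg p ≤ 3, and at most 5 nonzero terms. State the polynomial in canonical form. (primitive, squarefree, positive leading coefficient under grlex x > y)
3*x^2 + 3*x*y - y^2 + 2*y

1. The degree is 2 — a generic line meets the curve in up to 2 points.
2. Observable constraints: among the integer gridlines, it crosses the y-axis at y ∈ {0, 2}; it crosses the x-axis at the gridline x = 0.
3. Matching integer coefficients to the picture gives p.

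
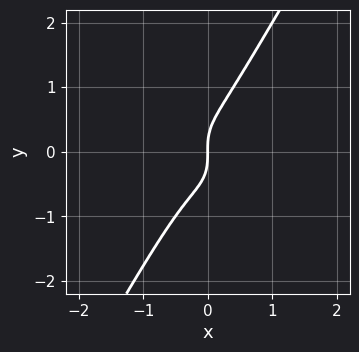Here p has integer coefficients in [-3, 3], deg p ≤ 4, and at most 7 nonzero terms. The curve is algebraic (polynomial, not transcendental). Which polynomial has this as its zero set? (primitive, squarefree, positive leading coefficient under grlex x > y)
2*x^3 + 2*x^2*y - y^3 + x^2 + x

(a) deg p = 3.
(b) From the axis intercepts and sections: one x-axis crossing is at x = 0; one y-axis crossing is at y = 0.
(c) Solving for integer coefficients yields p as stated.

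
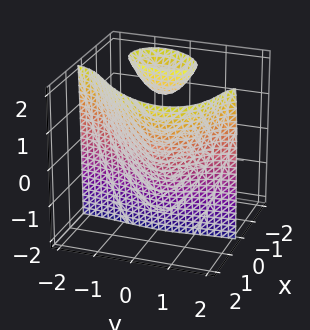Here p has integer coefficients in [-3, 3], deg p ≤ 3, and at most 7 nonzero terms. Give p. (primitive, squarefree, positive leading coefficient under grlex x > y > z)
2*x^3 - 2*x^2*y + 3*x*y^2 - 3*x*z - 2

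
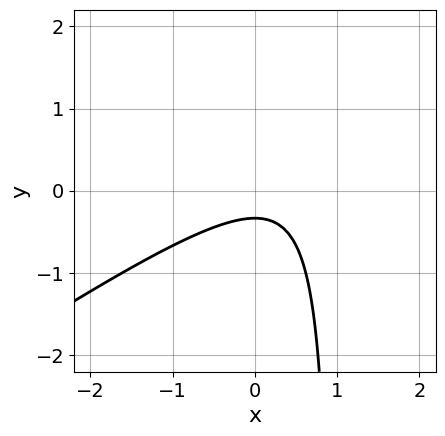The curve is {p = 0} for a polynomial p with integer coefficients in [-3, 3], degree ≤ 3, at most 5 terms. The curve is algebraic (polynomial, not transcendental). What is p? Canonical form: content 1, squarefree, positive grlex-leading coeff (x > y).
2*x^2 - 3*x*y - x + 3*y + 1

The degree is 2 — the shape is more complex than any degree-1 curve.
Checking where it meets the axes: the curve avoids every integer x-axis point in the box.
Solving for integer coefficients yields p as stated.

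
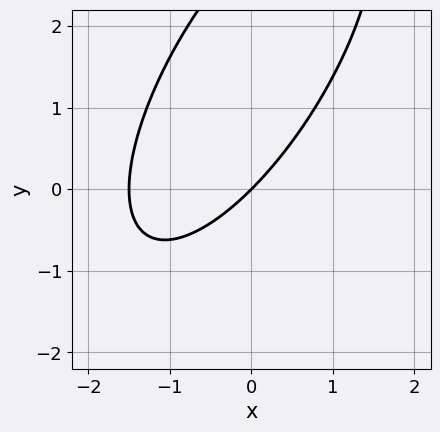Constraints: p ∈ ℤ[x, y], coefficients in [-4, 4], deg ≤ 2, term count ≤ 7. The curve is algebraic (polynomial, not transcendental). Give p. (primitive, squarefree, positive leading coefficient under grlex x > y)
2*x^2 - 2*x*y + y^2 + 3*x - 3*y

1. deg p = 2. The shape is more complex than any degree-1 curve.
2. Observable constraints: it meets the x-axis at x = 0 (among the integer gridlines); it meets the y-axis at y = 0 (among the integer gridlines).
3. The integer polynomial consistent with all of this is the stated p.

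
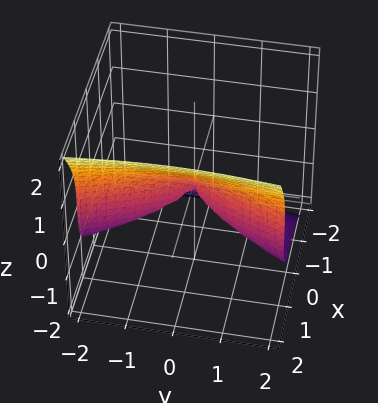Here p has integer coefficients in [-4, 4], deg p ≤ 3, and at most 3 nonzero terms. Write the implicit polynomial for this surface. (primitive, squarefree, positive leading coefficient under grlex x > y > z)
1. The degree is 3 — the shape is more complex than any degree-2 surface.
2. From the visible intercepts: it meets the z-axis at z = 0 (among the integer gridlines); it meets the x-axis at x = 0 (among the integer gridlines); one y-axis crossing is at y = 0.
3. Assembling these constraints gives the stated polynomial.

3*x^3 - 2*z^3 - y^2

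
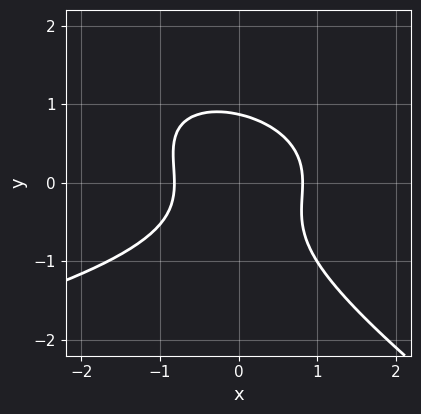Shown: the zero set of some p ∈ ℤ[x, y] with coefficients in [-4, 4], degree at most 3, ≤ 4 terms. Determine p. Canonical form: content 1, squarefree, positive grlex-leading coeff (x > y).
1. The degree is 3 — the shape is more complex than any degree-2 curve.
2. The integer polynomial consistent with all of this is the stated p.

2*x*y^2 + 3*y^3 + 3*x^2 - 2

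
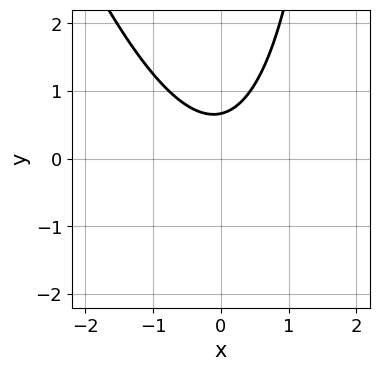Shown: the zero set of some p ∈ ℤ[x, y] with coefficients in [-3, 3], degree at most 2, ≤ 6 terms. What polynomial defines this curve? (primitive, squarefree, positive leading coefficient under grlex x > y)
3*x^2 + x*y - 3*y + 2

(a) Degree: no degree-1 curve has this shape, so deg p = 2.
(b) From the visible intercepts: no x-intercept at any integer in the box.
(c) The integer polynomial consistent with all of this is the stated p.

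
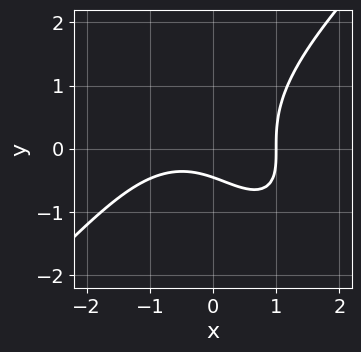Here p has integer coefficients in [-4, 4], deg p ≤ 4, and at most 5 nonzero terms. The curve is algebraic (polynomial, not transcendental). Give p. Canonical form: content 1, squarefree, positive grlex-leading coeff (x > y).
x^3 - y^3 + 2*x*y - 2*y - 1

First, degree: a generic line meets the curve in up to 3 points, so deg p = 3.
Next, from the axis intercepts and sections: one x-axis crossing is at x = 1.
Finally, putting this together gives p.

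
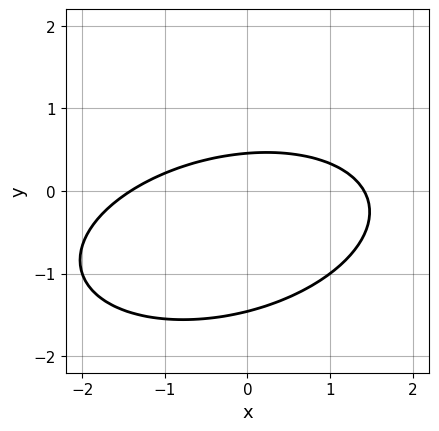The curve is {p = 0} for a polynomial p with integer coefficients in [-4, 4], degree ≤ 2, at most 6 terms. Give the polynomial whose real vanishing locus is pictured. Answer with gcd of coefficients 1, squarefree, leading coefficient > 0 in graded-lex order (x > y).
First, the degree is 2 — the shape is more complex than any degree-1 curve.
Finally, matching integer coefficients to the picture gives p.

x^2 - x*y + 3*y^2 + 3*y - 2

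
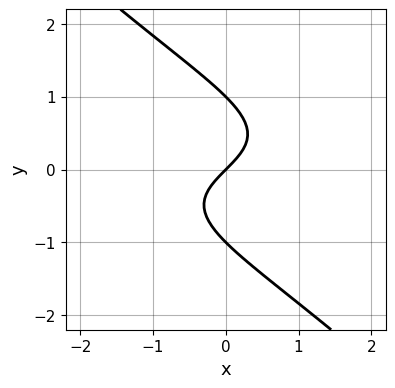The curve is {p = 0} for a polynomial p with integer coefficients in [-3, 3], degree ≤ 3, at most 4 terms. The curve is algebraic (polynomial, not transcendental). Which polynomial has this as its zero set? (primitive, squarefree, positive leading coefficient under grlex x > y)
First, degree: a generic line meets the curve in up to 3 points, so deg p = 3.
Next, observable constraints: among the integer gridlines, it crosses the y-axis at y ∈ {-1, 0, 1}; one x-axis crossing is at x = 0.
Finally, fitting integer coefficients to these (and the overall shape) gives p.

x*y^2 + y^3 + x - y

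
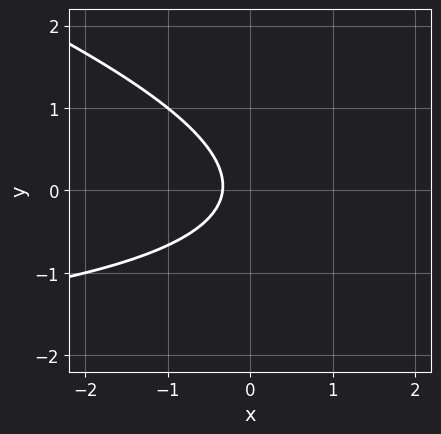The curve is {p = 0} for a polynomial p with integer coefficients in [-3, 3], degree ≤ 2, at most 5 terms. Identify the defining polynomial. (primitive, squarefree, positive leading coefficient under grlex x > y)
x*y + 3*y^2 + 3*x + 1

deg p = 2.
Checking where it meets the axes: the curve avoids every integer y-axis point in the box.
The integer polynomial consistent with all of this is the stated p.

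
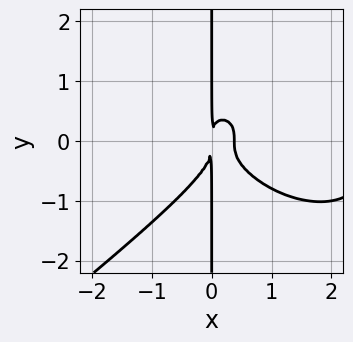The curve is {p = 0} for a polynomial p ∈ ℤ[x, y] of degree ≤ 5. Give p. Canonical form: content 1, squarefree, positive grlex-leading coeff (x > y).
(a) deg p = 4. The shape is more complex than any degree-3 curve.
(b) Against the integer gridlines: the visible y-axis segment lies entirely on the curve.
(c) Putting this together gives p.

x^4 - 2*x*y^3 - 3*x^3 + x^2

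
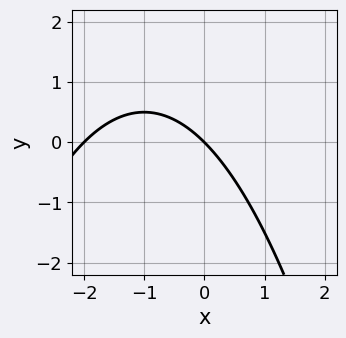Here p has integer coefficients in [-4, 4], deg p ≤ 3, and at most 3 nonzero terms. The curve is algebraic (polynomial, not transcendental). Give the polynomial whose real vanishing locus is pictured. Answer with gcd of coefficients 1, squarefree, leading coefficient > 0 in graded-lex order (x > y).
1. Degree: the shape is more complex than any degree-1 curve, so deg p = 2.
2. From the visible intercepts: it crosses the y-axis at the gridline y = 0; among the integer gridlines, it crosses the x-axis at x ∈ {-2, 0}.
3. Matching integer coefficients to the picture gives p.

x^2 + 2*x + 2*y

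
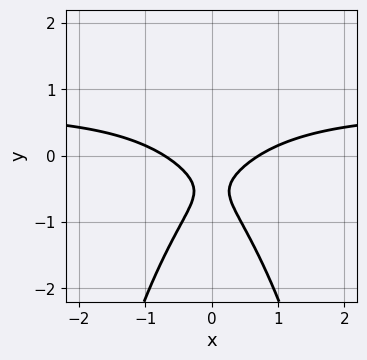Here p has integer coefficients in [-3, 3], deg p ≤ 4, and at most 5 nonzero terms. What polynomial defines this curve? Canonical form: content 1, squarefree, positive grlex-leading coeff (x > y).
3*x^2*y - 2*x^2 + 3*y^2 + 3*y + 1

First, degree: a generic line meets the curve in up to 3 points, so deg p = 3.
Then, symmetries: mirror symmetry x ↦ −x ⇒ only even powers of x.
Next, from the axis intercepts and sections: the curve avoids every integer y-axis point in the box.
Finally, matching integer coefficients to the picture gives p.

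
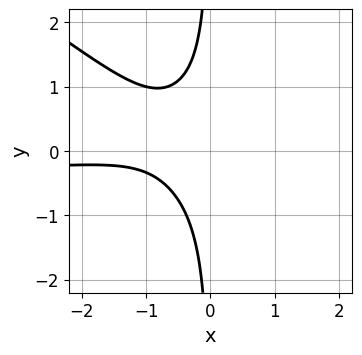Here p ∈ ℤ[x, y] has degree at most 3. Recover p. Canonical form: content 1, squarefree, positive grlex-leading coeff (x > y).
2*x^2*y + 3*x*y^2 + x^2 + 2*x + 2

1. The degree is 3 — a generic line meets the curve in up to 3 points.
2. From the visible intercepts: the curve avoids every integer y-axis point in the box; the curve avoids every integer x-axis point in the box.
3. The integer polynomial consistent with all of this is the stated p.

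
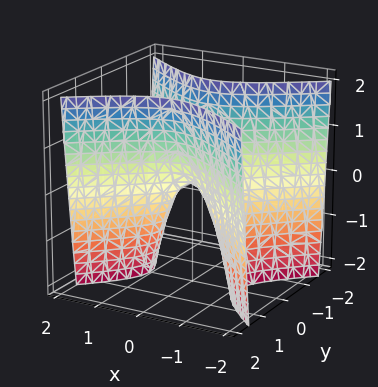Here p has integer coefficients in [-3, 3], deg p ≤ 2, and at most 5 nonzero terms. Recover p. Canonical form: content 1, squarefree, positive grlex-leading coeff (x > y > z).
2*x^2 - 3*y^2 + z

1. The degree is 2 — a hyperbolic paraboloid; a quadric.
2. Symmetries: the x ↦ −x reflection is a symmetry, so x appears only in even powers; it's symmetric under y → −y, forcing even powers of y.
3. Observable constraints: it crosses the z-axis at the gridline z = 0; it crosses the y-axis at the gridline y = 0; one x-axis crossing is at x = 0.
4. These observations pin down the coefficients.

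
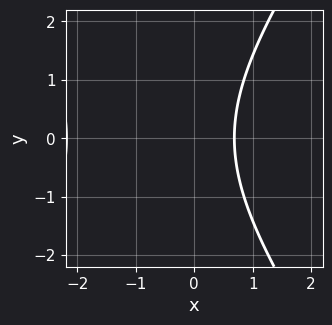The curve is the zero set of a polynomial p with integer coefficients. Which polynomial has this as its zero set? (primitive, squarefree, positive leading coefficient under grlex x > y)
(a) deg p = 2. The shape is more complex than any degree-1 curve.
(b) Symmetries: the y ↦ −y reflection is a symmetry, so y appears only in even powers.
(c) Observable constraints: the curve avoids every integer y-axis point in the box.
(d) Matching integer coefficients to the picture gives p.

2*x^2 - y^2 + 3*x - 3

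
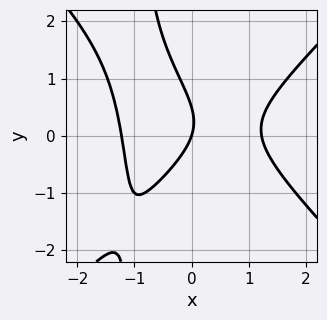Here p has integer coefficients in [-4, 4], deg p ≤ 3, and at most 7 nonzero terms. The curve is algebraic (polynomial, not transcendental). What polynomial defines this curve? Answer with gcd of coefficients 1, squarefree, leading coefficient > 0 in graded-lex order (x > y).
2*x^3 - 2*x*y^2 - 2*y^2 - 3*x + y

1. deg p = 3.
2. Observable constraints: it meets the x-axis at x = 0 (among the integer gridlines); it crosses the y-axis at the gridline y = 0.
3. Together with the visible shape, these determine p as stated.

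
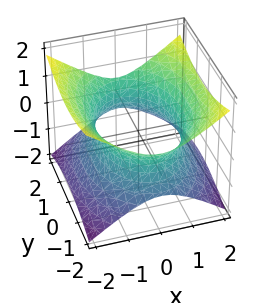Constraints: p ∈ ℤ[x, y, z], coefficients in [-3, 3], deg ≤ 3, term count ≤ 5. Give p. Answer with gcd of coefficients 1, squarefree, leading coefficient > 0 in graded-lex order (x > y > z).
2*x^2 + y^2 - 3*z^2 - 3

1. deg p = 2.
2. Symmetries: mirror symmetry x ↦ −x ⇒ only even powers of x; the y ↦ −y reflection is a symmetry, so y appears only in even powers; mirror symmetry z ↦ −z ⇒ only even powers of z.
3. Against the integer gridlines: it misses every integer gridline on the z-axis.
4. Matching integer coefficients to the picture gives p.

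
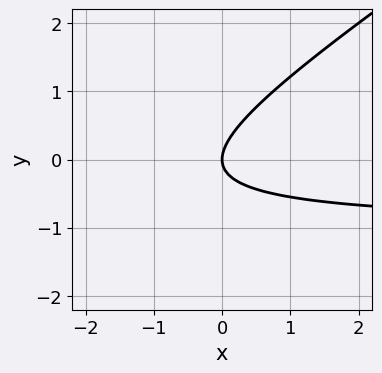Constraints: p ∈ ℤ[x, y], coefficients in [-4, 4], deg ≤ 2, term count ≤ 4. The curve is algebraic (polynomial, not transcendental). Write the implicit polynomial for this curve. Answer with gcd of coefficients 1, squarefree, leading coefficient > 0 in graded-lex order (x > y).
First, degree: no degree-1 curve has this shape, so deg p = 2.
Next, from the axis intercepts and sections: one y-axis crossing is at y = 0; it meets the x-axis at x = 0 (among the integer gridlines).
Finally, these observations pin down the coefficients.

2*x*y - 3*y^2 + 2*x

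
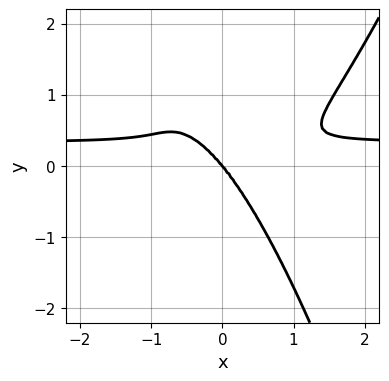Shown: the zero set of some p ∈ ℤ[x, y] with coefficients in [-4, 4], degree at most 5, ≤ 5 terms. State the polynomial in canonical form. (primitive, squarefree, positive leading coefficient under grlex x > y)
First, the degree is 4 — the shape is more complex than any degree-3 curve.
Then, from the axis intercepts and sections: it meets the y-axis at y = 0 (among the integer gridlines); it crosses the x-axis at the gridline x = 0.
Finally, assembling these constraints gives the stated polynomial.

3*x^3*y - x^3 - 3*x*y^2 - 3*y^3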